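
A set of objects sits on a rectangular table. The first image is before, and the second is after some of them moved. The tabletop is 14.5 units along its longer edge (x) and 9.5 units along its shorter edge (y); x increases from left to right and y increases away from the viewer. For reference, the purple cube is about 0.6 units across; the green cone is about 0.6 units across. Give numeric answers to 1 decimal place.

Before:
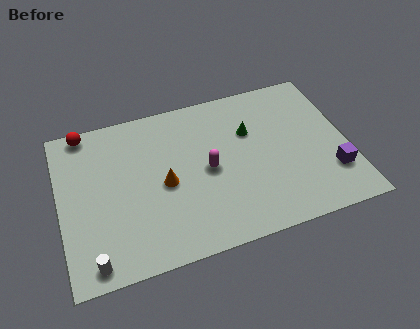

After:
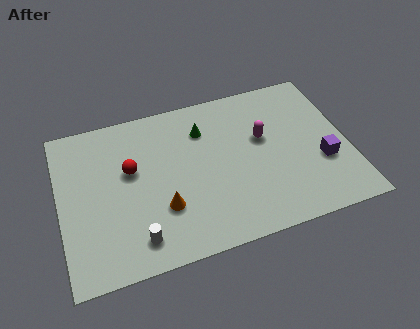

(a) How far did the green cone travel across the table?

2.4

The green cone moved from about (9.7, 6.3) to (7.4, 7.1), a distance of √(2.3² + 0.8²) ≈ 2.4.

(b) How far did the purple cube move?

0.9

The purple cube moved from about (13.5, 2.6) to (13.1, 3.4), a distance of √(0.4² + 0.8²) ≈ 0.9.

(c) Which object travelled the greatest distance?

the red sphere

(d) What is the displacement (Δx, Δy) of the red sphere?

(2.1, -3.0)

From the two frames, the red sphere sits at roughly (1.5, 8.7) before and (3.6, 5.7) after.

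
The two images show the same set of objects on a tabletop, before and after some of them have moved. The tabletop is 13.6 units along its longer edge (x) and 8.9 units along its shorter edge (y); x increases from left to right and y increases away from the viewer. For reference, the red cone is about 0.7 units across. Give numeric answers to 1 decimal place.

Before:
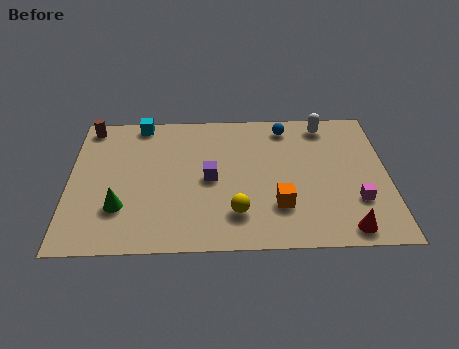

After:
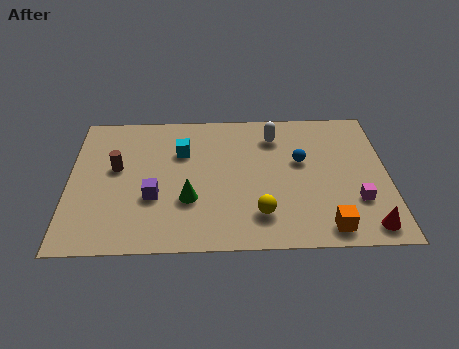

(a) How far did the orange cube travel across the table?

2.4

The orange cube moved from about (8.9, 2.5) to (10.9, 1.1), a distance of √(2.0² + 1.4²) ≈ 2.4.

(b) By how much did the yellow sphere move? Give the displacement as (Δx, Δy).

(1.0, -0.1)

The yellow sphere started near (7.1, 2.1) and ended near (8.1, 2.0).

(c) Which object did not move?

the magenta cube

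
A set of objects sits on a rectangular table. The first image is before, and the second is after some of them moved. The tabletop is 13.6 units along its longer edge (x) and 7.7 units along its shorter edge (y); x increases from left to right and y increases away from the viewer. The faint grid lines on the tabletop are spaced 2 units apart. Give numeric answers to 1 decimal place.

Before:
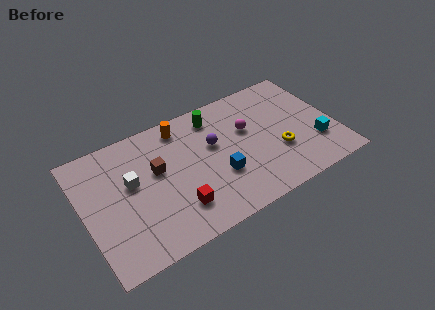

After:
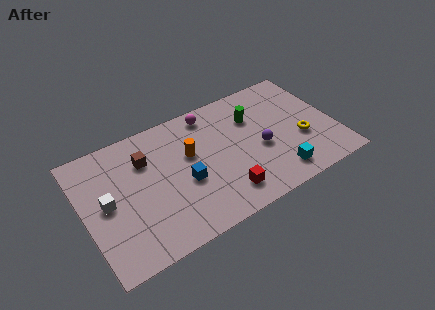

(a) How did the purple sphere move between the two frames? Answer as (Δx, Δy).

(2.4, -1.4)

The purple sphere was at about (7.1, 4.7) and moved to about (9.5, 3.3).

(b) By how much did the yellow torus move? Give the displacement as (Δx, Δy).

(1.3, 0.2)

From the two frames, the yellow torus sits at roughly (10.4, 2.7) before and (11.7, 2.9) after.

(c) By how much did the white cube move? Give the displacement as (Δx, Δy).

(-1.4, -0.6)

The white cube started near (2.6, 4.5) and ended near (1.2, 3.9).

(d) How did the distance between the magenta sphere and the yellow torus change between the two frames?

+3.4

Before: roughly 2.5 units apart; after: 5.9. That's 3.4 units further apart.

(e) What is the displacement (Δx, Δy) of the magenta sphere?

(-1.8, 1.9)

The magenta sphere started near (9.0, 4.8) and ended near (7.2, 6.7).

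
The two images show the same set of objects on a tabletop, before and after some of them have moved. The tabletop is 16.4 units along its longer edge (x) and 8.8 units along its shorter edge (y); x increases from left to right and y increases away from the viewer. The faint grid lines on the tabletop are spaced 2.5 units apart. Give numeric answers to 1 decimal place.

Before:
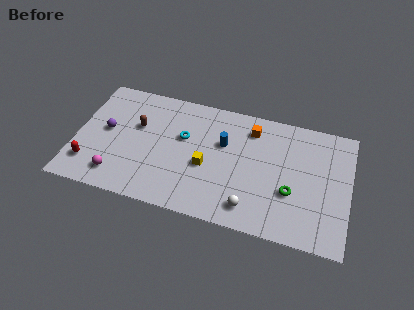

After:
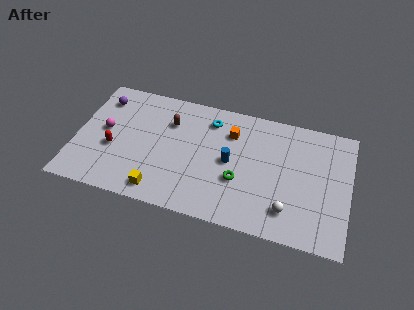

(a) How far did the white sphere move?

2.2

From (10.7, 1.5) to (12.9, 1.9), the white sphere covered √(2.2² + 0.4²) ≈ 2.2 units.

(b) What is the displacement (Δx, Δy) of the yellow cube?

(-2.6, -2.5)

From the two frames, the yellow cube sits at roughly (7.9, 3.7) before and (5.3, 1.2) after.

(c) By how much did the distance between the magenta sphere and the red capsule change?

-0.4

Before: roughly 1.7 units apart; after: 1.3. That's 0.4 units closer together.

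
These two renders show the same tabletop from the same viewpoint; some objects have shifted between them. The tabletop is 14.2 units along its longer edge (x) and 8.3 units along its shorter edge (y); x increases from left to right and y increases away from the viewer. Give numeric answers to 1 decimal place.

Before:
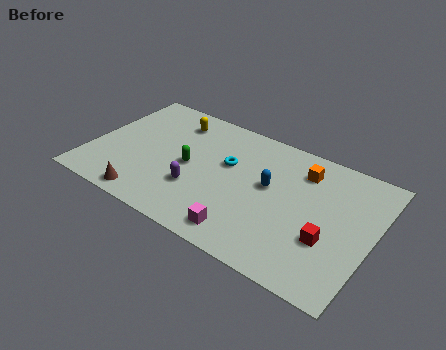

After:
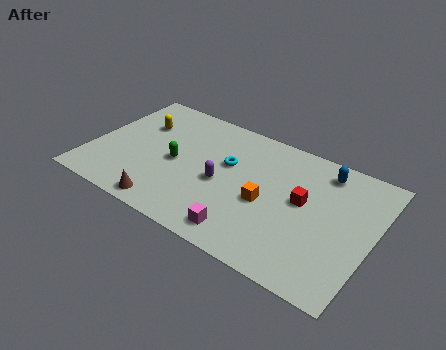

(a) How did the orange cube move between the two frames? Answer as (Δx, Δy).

(-1.4, -2.9)

The orange cube was at about (10.4, 6.5) and moved to about (9.0, 3.6).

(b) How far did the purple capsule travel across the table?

1.5

The purple capsule moved from about (5.6, 2.7) to (6.7, 3.7), a distance of √(1.1² + 1.0²) ≈ 1.5.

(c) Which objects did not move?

the magenta cube and the cyan torus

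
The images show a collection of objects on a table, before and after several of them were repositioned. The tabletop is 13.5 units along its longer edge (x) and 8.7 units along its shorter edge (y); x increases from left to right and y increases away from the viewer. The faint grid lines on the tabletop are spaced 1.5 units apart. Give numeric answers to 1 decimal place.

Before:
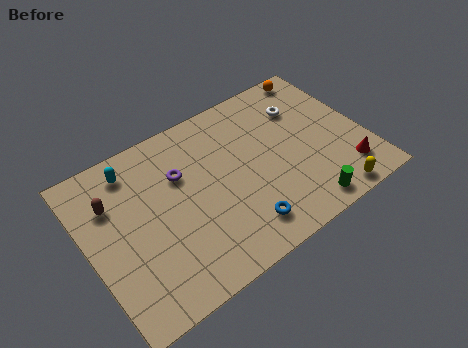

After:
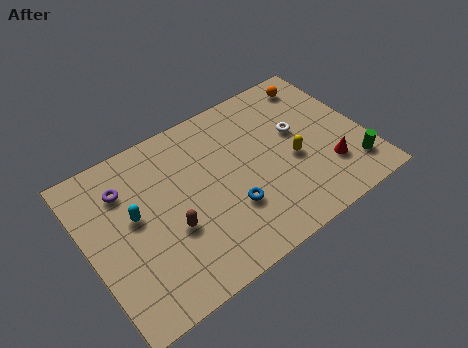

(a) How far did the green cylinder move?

2.7

The green cylinder was near (9.9, 1.0) before and (12.5, 1.8) after, so it travelled √(2.6² + 0.8²) ≈ 2.7 units.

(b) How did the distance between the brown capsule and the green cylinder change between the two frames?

-1.1

Before: roughly 9.9 units apart; after: 8.8. That's 1.1 units closer together.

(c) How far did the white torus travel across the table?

1.3

The white torus moved from about (10.9, 6.3) to (10.4, 5.1), a distance of √(0.5² + 1.2²) ≈ 1.3.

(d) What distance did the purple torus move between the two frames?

2.7

The purple torus moved from about (4.7, 5.8) to (2.1, 6.5), a distance of √(2.6² + 0.7²) ≈ 2.7.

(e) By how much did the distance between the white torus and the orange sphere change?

+0.7

They were about 2.0 units apart before and 2.7 after — 0.7 units further apart.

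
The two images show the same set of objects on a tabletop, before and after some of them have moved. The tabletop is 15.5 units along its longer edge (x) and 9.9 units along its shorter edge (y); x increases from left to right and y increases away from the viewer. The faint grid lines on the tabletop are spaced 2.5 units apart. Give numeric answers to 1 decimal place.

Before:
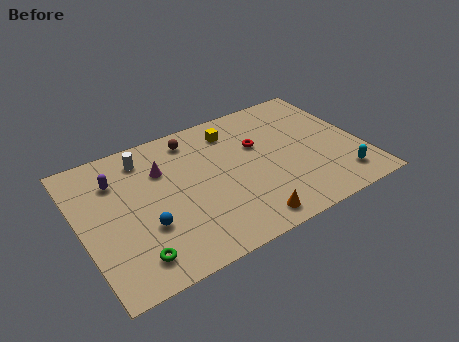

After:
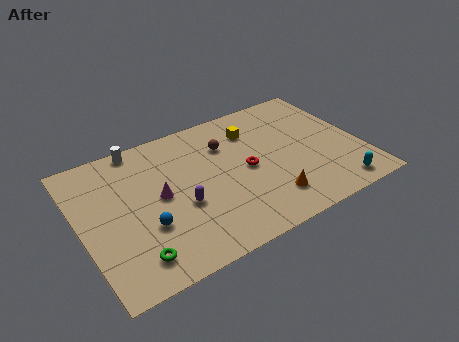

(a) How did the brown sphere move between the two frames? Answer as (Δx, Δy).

(1.7, -1.3)

The brown sphere was at about (6.6, 8.4) and moved to about (8.3, 7.1).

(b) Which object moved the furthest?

the purple capsule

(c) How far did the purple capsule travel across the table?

4.6

The purple capsule was near (2.2, 7.3) before and (5.3, 3.9) after, so it travelled √(3.1² + 3.4²) ≈ 4.6 units.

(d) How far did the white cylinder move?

0.9

The white cylinder moved from about (3.9, 8.2) to (3.7, 9.1), a distance of √(0.2² + 0.9²) ≈ 0.9.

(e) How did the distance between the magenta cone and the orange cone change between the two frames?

-0.5

The distance was about 6.9 in the first image and 6.4 in the second, so they moved 0.5 units closer together.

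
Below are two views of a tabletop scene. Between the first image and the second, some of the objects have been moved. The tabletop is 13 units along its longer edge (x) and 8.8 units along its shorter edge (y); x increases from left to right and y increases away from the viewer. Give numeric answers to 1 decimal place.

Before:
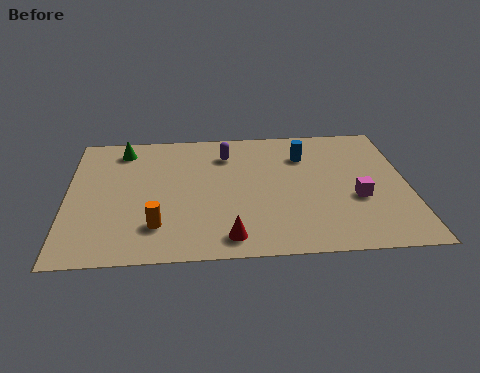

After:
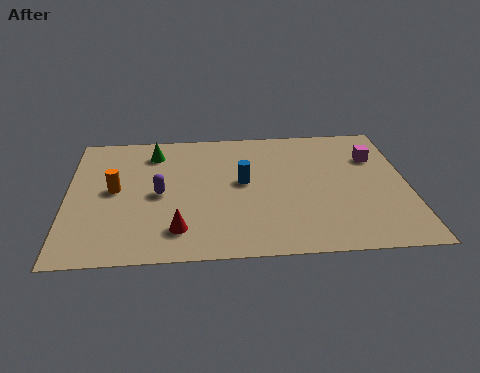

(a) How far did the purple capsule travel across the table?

3.7

The purple capsule was near (6.1, 6.8) before and (3.5, 4.2) after, so it travelled √(2.6² + 2.6²) ≈ 3.7 units.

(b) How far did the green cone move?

1.2

From (2.1, 7.4) to (3.3, 7.1), the green cone covered √(1.2² + 0.3²) ≈ 1.2 units.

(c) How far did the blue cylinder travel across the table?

2.9

From (9.1, 6.5) to (6.7, 4.8), the blue cylinder covered √(2.4² + 1.7²) ≈ 2.9 units.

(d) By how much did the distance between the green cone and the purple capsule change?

-1.1

The distance was about 4.0 in the first image and 2.9 in the second, so they moved 1.1 units closer together.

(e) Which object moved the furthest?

the purple capsule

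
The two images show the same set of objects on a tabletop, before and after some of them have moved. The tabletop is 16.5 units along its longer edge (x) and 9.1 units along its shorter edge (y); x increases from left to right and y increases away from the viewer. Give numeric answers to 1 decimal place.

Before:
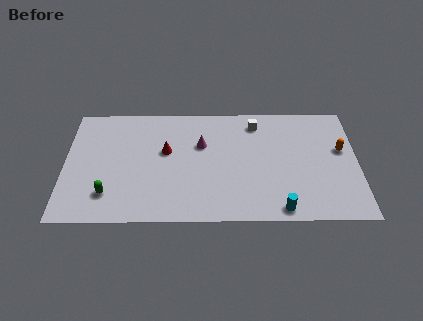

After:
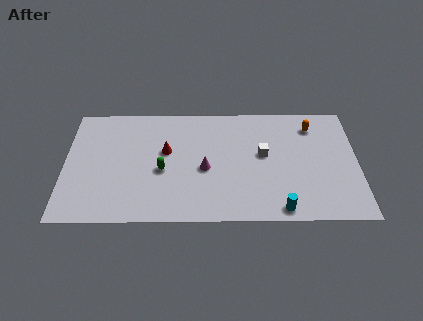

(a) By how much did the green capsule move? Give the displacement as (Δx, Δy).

(3.0, 1.8)

The green capsule was at about (2.5, 2.1) and moved to about (5.5, 3.9).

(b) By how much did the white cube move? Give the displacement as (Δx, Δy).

(0.4, -2.5)

The white cube started near (10.8, 7.6) and ended near (11.2, 5.1).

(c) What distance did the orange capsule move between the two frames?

2.5

The orange capsule moved from about (15.6, 5.4) to (14.0, 7.3), a distance of √(1.6² + 1.9²) ≈ 2.5.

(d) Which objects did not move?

the red cone and the cyan cylinder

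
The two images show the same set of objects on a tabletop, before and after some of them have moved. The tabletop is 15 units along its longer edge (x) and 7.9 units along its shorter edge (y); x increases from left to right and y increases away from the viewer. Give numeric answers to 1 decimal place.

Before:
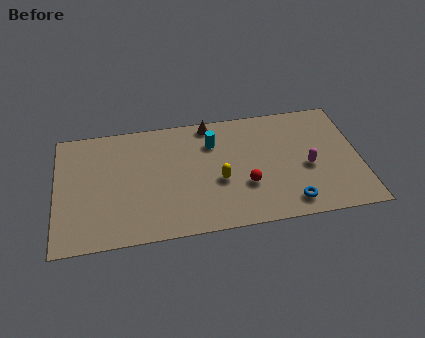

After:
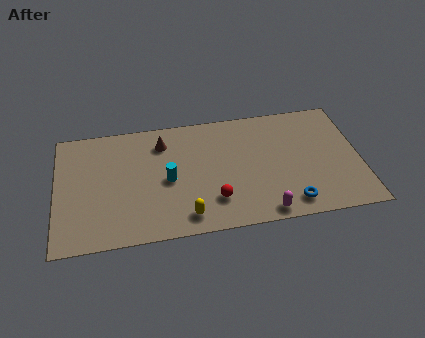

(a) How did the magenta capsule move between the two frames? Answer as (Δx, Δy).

(-2.3, -2.6)

The magenta capsule started near (12.4, 3.4) and ended near (10.1, 0.8).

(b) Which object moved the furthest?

the magenta capsule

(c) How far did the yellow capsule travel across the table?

2.6

The yellow capsule moved from about (8.0, 3.2) to (6.3, 1.2), a distance of √(1.7² + 2.0²) ≈ 2.6.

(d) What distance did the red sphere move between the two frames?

1.7

The red sphere was near (9.3, 2.7) before and (7.7, 2.0) after, so it travelled √(1.6² + 0.7²) ≈ 1.7 units.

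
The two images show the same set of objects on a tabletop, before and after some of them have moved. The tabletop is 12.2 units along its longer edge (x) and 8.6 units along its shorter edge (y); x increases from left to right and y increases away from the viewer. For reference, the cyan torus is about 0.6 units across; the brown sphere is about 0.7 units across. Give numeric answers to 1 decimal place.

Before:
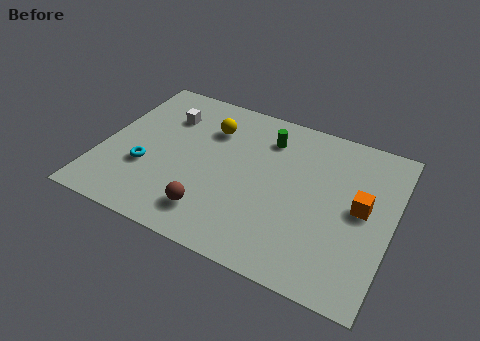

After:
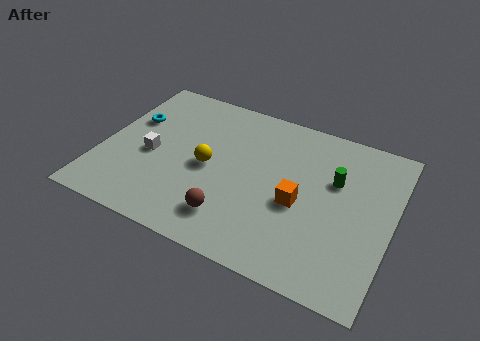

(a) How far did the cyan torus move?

2.7

The cyan torus moved from about (2.0, 3.0) to (1.0, 5.5), a distance of √(1.0² + 2.5²) ≈ 2.7.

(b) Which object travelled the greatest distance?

the green cylinder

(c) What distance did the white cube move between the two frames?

2.5

The white cube was near (2.4, 6.3) before and (2.1, 3.8) after, so it travelled √(0.3² + 2.5²) ≈ 2.5 units.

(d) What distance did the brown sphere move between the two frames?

0.8

From (5.0, 1.7) to (5.8, 1.8), the brown sphere covered √(0.8² + 0.1²) ≈ 0.8 units.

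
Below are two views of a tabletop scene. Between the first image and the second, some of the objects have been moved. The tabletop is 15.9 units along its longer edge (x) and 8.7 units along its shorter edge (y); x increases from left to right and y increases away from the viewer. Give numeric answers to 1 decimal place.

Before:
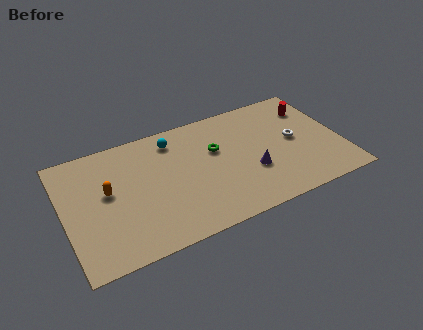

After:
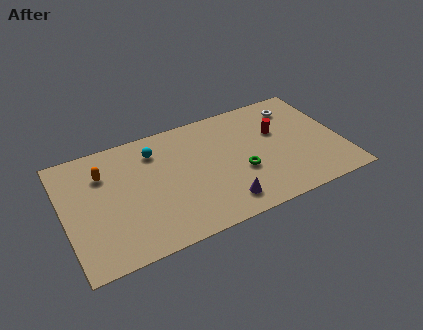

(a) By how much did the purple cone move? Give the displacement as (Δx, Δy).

(-1.9, -1.6)

The purple cone started near (10.6, 3.1) and ended near (8.7, 1.5).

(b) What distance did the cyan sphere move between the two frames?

1.2

The cyan sphere was near (6.5, 7.2) before and (5.4, 6.8) after, so it travelled √(1.1² + 0.4²) ≈ 1.2 units.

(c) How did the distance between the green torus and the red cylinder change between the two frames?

-2.6

Before: roughly 5.9 units apart; after: 3.3. That's 2.6 units closer together.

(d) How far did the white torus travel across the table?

2.5

From (13.3, 4.5) to (13.7, 7.0), the white torus covered √(0.4² + 2.5²) ≈ 2.5 units.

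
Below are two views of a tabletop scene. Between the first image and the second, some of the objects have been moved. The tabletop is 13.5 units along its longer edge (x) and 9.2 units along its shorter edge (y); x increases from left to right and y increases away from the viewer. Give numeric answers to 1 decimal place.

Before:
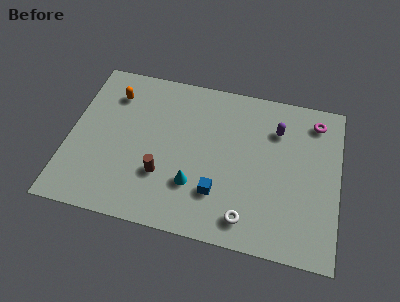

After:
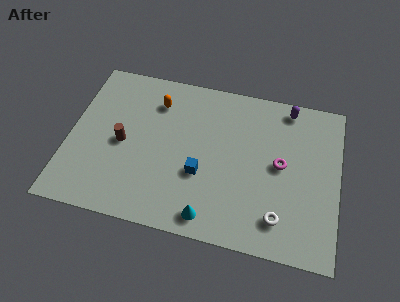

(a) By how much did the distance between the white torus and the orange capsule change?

-0.7

Before: roughly 9.1 units apart; after: 8.4. That's 0.7 units closer together.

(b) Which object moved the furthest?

the magenta torus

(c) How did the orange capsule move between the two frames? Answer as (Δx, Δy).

(2.2, 0.0)

The orange capsule started near (2.0, 7.1) and ended near (4.2, 7.1).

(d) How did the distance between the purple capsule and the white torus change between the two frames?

+0.9

The distance was about 5.5 in the first image and 6.4 in the second, so they moved 0.9 units further apart.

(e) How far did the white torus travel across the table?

1.6

The white torus was near (9.1, 1.4) before and (10.7, 1.8) after, so it travelled √(1.6² + 0.4²) ≈ 1.6 units.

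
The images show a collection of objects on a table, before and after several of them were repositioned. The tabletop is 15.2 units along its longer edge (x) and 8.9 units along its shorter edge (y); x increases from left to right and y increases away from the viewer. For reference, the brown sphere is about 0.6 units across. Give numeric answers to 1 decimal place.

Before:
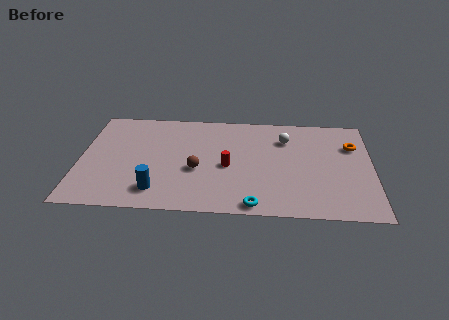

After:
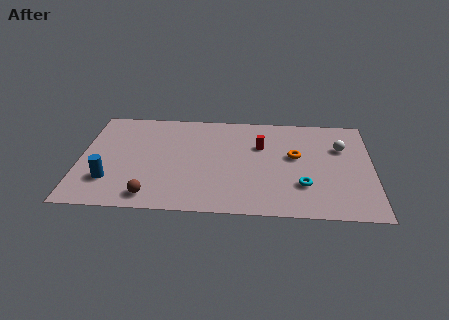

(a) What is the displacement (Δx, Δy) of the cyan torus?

(2.5, 1.8)

The cyan torus started near (9.1, 0.8) and ended near (11.6, 2.6).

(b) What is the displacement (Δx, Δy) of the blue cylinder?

(-2.5, 0.7)

The blue cylinder was at about (4.1, 1.7) and moved to about (1.6, 2.4).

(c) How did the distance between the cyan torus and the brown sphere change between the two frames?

+3.8

Before: roughly 4.1 units apart; after: 7.9. That's 3.8 units further apart.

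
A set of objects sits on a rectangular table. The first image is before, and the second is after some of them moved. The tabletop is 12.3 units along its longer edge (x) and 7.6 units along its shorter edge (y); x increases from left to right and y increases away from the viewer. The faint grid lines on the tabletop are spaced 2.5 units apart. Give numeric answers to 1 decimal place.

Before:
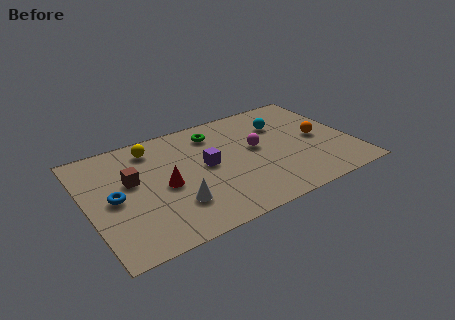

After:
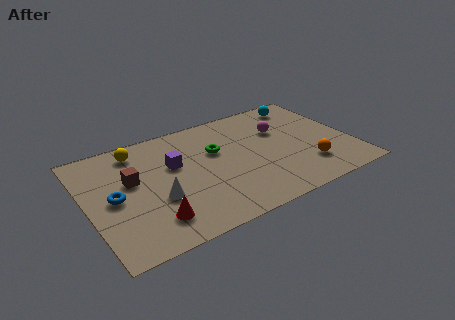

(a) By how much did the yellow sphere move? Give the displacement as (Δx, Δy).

(-0.7, 0.1)

From the two frames, the yellow sphere sits at roughly (3.3, 6.3) before and (2.6, 6.4) after.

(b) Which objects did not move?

the blue torus and the brown cube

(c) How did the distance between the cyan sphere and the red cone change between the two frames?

+3.2

The distance was about 6.1 in the first image and 9.3 in the second, so they moved 3.2 units further apart.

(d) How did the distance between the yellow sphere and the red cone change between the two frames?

+2.0

They were about 2.8 units apart before and 4.8 after — 2.0 units further apart.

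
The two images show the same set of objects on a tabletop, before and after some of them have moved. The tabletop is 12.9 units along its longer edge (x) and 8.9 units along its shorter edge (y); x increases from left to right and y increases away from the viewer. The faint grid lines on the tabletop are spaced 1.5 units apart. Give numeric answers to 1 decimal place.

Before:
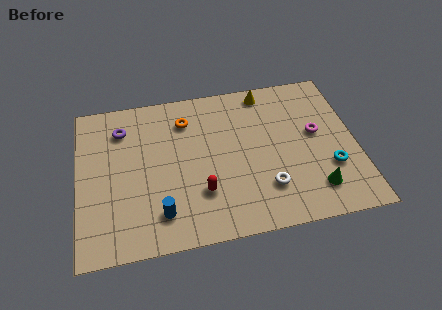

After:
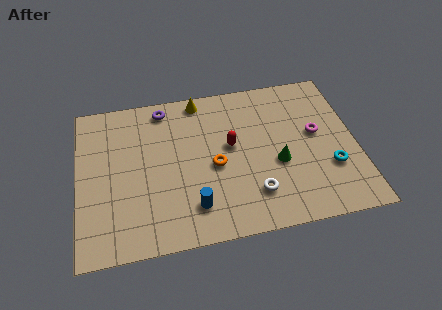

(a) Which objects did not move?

the magenta torus and the cyan torus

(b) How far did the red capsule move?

2.8

The red capsule was near (5.6, 2.6) before and (7.1, 5.0) after, so it travelled √(1.5² + 2.4²) ≈ 2.8 units.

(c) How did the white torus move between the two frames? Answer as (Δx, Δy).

(-0.6, -0.2)

The white torus was at about (8.6, 2.3) and moved to about (8.0, 2.1).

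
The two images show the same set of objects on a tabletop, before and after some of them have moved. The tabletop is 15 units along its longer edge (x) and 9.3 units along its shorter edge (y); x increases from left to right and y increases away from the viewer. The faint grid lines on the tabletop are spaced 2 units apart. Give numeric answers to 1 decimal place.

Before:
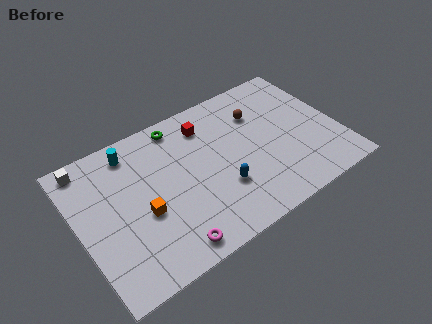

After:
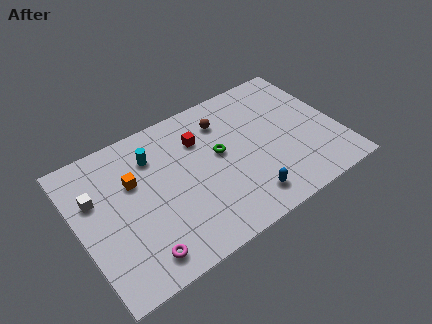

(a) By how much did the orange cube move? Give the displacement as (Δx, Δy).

(-0.2, 2.2)

From the two frames, the orange cube sits at roughly (3.5, 3.8) before and (3.3, 6.0) after.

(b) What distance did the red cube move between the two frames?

0.9

The red cube was near (7.8, 7.4) before and (7.3, 6.7) after, so it travelled √(0.5² + 0.7²) ≈ 0.9 units.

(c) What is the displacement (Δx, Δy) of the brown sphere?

(-2.0, 0.5)

The brown sphere was at about (10.8, 6.7) and moved to about (8.8, 7.2).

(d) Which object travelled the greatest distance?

the green torus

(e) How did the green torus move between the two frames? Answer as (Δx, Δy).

(1.9, -3.0)

The green torus started near (6.3, 8.2) and ended near (8.2, 5.2).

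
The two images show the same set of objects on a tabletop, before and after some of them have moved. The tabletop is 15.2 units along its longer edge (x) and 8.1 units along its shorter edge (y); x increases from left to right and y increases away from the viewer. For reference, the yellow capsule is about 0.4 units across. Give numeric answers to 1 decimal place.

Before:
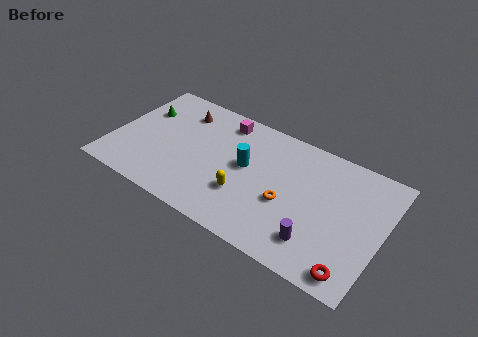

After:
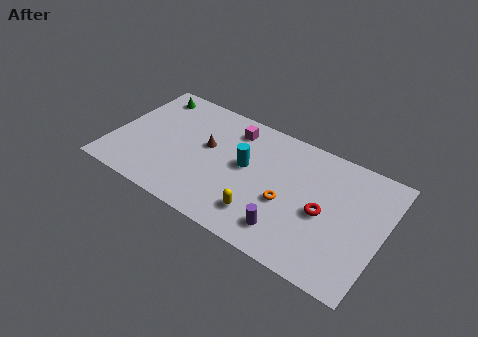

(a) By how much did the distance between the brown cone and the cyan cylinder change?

-2.2

Before: roughly 4.5 units apart; after: 2.3. That's 2.2 units closer together.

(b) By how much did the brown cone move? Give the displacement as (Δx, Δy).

(1.8, -1.7)

The brown cone started near (3.4, 6.4) and ended near (5.2, 4.7).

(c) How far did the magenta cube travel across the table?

0.7

The magenta cube moved from about (5.8, 6.9) to (6.4, 6.6), a distance of √(0.6² + 0.3²) ≈ 0.7.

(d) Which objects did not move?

the orange torus and the cyan cylinder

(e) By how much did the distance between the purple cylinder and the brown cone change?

-3.7

The distance was about 9.7 in the first image and 6.0 in the second, so they moved 3.7 units closer together.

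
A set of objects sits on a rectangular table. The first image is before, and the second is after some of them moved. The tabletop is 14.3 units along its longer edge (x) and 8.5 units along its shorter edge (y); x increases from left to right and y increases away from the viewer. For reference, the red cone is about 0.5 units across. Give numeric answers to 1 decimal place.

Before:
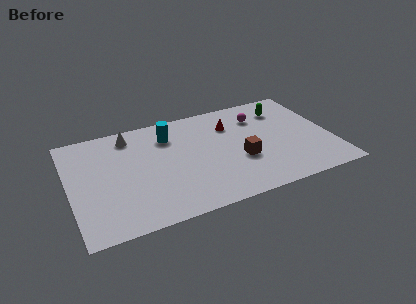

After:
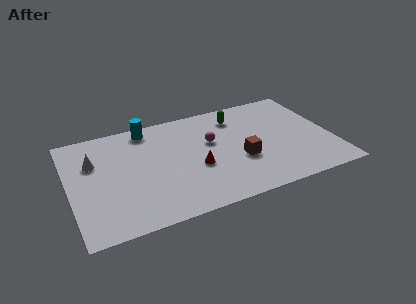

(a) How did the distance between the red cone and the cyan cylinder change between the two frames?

+1.3

The distance was about 3.4 in the first image and 4.7 in the second, so they moved 1.3 units further apart.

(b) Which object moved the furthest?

the red cone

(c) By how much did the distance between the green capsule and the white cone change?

-0.4

Before: roughly 8.5 units apart; after: 8.1. That's 0.4 units closer together.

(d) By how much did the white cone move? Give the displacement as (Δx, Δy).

(-2.1, -1.5)

From the two frames, the white cone sits at roughly (3.5, 7.2) before and (1.4, 5.7) after.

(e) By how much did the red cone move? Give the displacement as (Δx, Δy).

(-2.2, -2.8)

From the two frames, the red cone sits at roughly (9.0, 6.2) before and (6.8, 3.4) after.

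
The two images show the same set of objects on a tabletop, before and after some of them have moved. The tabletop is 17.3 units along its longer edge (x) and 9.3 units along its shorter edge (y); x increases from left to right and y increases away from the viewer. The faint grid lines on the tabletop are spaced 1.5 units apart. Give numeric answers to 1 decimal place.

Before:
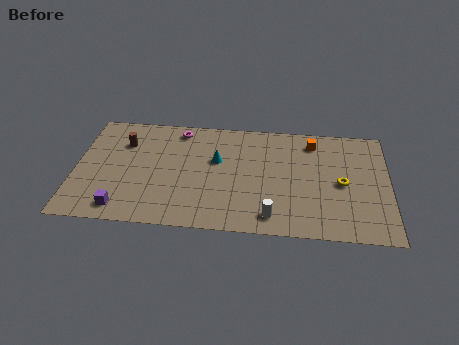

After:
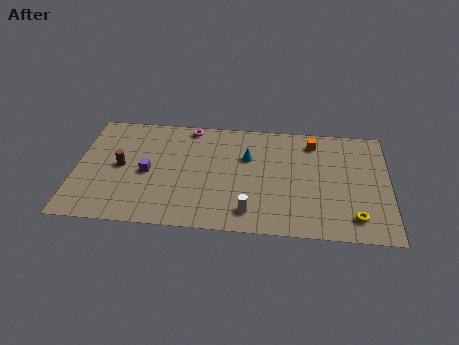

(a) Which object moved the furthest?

the purple cube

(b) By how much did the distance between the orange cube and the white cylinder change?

+0.3

Before: roughly 6.7 units apart; after: 7.0. That's 0.3 units further apart.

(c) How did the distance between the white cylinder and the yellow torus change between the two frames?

+0.9

Before: roughly 4.8 units apart; after: 5.7. That's 0.9 units further apart.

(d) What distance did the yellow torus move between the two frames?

2.8

The yellow torus moved from about (14.7, 4.4) to (15.4, 1.7), a distance of √(0.7² + 2.7²) ≈ 2.8.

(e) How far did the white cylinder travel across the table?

1.2

The white cylinder moved from about (10.9, 1.4) to (9.7, 1.6), a distance of √(1.2² + 0.2²) ≈ 1.2.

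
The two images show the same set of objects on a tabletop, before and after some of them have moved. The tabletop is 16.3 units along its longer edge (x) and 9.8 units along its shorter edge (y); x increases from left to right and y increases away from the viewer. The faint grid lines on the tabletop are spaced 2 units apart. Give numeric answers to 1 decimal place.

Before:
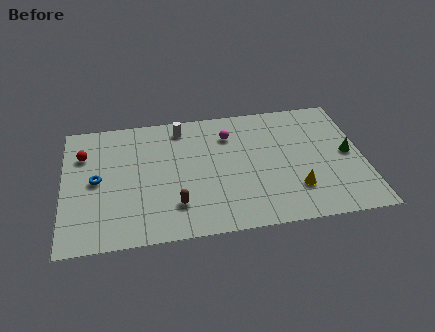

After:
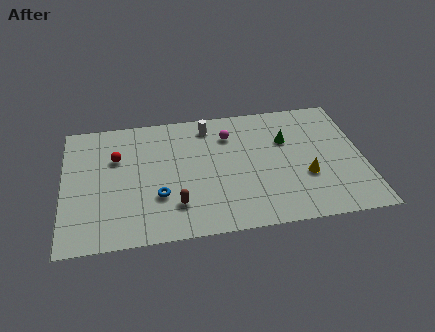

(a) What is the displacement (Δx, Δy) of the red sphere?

(1.8, -0.5)

The red sphere was at about (1.1, 7.0) and moved to about (2.9, 6.5).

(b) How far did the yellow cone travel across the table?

1.1

From (12.5, 2.6) to (13.1, 3.5), the yellow cone covered √(0.6² + 0.9²) ≈ 1.1 units.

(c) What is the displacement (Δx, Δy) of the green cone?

(-3.3, 1.6)

From the two frames, the green cone sits at roughly (15.5, 4.9) before and (12.2, 6.5) after.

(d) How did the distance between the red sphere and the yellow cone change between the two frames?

-1.6

They were about 12.2 units apart before and 10.6 after — 1.6 units closer together.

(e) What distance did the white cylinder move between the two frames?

1.5

The white cylinder moved from about (6.5, 8.4) to (8.0, 8.3), a distance of √(1.5² + 0.1²) ≈ 1.5.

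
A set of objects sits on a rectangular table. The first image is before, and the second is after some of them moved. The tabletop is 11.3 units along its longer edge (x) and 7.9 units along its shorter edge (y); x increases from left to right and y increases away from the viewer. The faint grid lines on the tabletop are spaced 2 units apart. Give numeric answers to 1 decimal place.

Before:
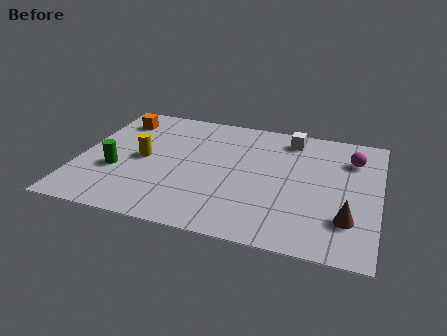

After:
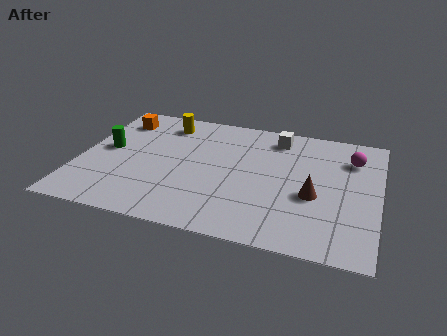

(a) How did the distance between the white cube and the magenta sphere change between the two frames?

+0.5

Before: roughly 2.5 units apart; after: 3.0. That's 0.5 units further apart.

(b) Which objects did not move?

the orange cube and the magenta sphere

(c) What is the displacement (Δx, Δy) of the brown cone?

(-1.3, 1.1)

The brown cone started near (10.2, 2.1) and ended near (8.9, 3.2).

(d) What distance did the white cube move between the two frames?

0.5

The white cube moved from about (7.8, 6.7) to (7.3, 6.6), a distance of √(0.5² + 0.1²) ≈ 0.5.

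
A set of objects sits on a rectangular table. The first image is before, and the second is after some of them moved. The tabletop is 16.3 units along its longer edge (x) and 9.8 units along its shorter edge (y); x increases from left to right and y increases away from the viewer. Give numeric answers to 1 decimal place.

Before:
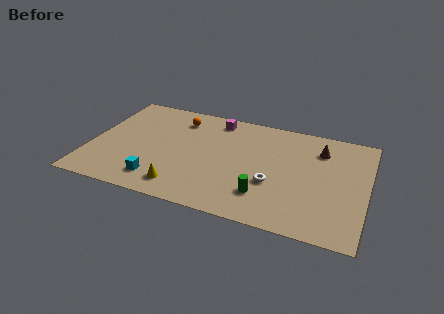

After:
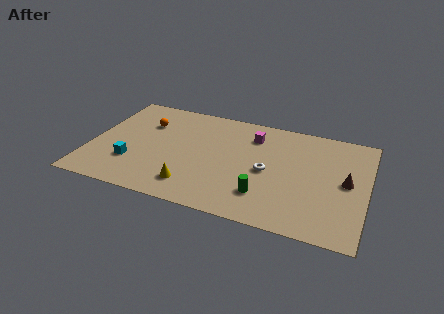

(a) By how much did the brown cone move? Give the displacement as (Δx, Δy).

(1.7, -2.5)

The brown cone started near (13.4, 7.5) and ended near (15.1, 5.0).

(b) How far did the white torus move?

1.1

The white torus was near (10.9, 3.6) before and (10.5, 4.6) after, so it travelled √(0.4² + 1.0²) ≈ 1.1 units.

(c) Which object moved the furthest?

the brown cone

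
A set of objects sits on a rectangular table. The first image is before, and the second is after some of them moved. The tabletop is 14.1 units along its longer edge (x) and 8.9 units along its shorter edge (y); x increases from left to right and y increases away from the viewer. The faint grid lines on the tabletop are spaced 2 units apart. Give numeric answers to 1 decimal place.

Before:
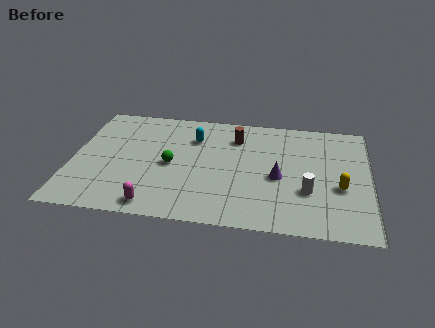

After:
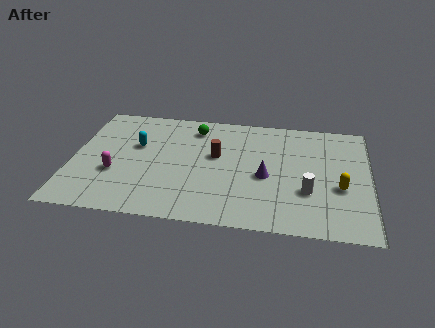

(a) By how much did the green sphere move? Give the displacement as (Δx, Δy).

(1.0, 3.1)

From the two frames, the green sphere sits at roughly (4.7, 4.2) before and (5.7, 7.3) after.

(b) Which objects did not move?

the white cylinder and the yellow capsule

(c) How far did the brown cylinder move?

1.8

The brown cylinder moved from about (7.7, 6.8) to (6.8, 5.2), a distance of √(0.9² + 1.6²) ≈ 1.8.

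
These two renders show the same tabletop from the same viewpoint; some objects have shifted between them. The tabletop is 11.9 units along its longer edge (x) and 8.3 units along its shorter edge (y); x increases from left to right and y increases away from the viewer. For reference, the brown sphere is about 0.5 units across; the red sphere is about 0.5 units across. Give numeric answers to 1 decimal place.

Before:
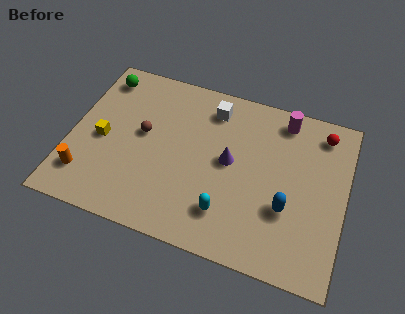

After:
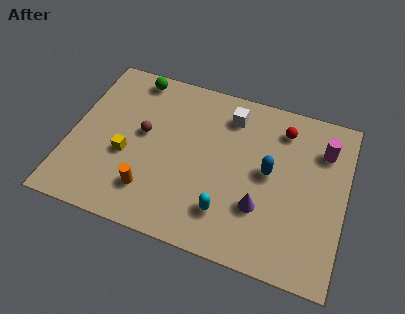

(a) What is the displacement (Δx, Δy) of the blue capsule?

(-0.9, 1.5)

From the two frames, the blue capsule sits at roughly (9.5, 2.9) before and (8.6, 4.4) after.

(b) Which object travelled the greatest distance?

the orange cylinder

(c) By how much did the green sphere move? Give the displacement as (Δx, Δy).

(1.4, 0.4)

The green sphere was at about (1.0, 7.0) and moved to about (2.4, 7.4).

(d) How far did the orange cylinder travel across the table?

2.8

The orange cylinder was near (0.9, 1.8) before and (3.7, 1.9) after, so it travelled √(2.8² + 0.1²) ≈ 2.8 units.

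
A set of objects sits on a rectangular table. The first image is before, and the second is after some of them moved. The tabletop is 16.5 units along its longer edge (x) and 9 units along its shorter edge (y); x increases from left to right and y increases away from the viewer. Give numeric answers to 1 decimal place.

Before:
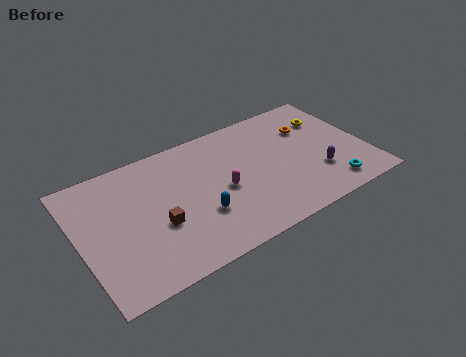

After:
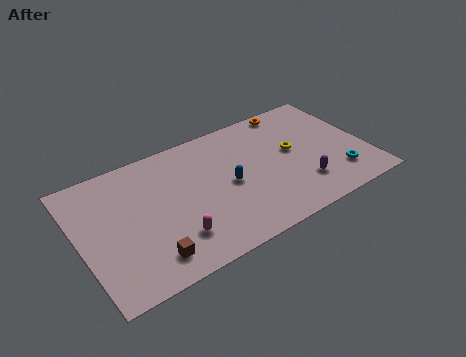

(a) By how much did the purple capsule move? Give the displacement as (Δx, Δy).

(-1.0, -0.4)

The purple capsule started near (13.5, 2.7) and ended near (12.5, 2.3).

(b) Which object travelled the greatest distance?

the magenta capsule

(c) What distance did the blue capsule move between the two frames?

2.3

The blue capsule moved from about (6.6, 3.0) to (8.5, 4.3), a distance of √(1.9² + 1.3²) ≈ 2.3.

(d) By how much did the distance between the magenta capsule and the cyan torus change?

+3.1

Before: roughly 6.5 units apart; after: 9.6. That's 3.1 units further apart.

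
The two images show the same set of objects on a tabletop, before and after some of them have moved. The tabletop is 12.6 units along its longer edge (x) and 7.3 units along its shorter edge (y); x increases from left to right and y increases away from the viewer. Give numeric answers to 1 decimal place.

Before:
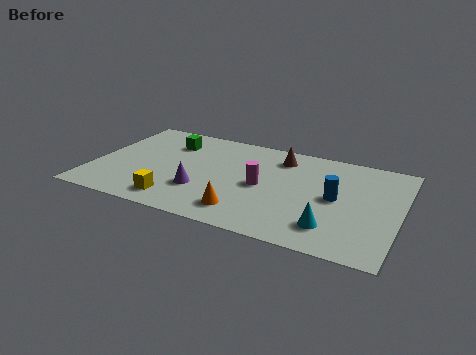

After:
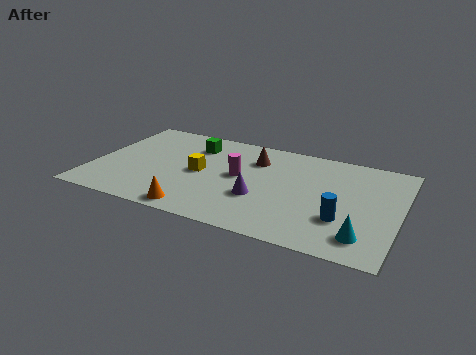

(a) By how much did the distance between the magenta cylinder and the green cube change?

-1.9

The distance was about 4.6 in the first image and 2.7 in the second, so they moved 1.9 units closer together.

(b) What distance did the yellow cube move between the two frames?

2.5

The yellow cube was near (3.7, 1.2) before and (4.4, 3.6) after, so it travelled √(0.7² + 2.4²) ≈ 2.5 units.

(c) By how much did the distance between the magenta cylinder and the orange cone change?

+1.2

The distance was about 2.2 in the first image and 3.4 in the second, so they moved 1.2 units further apart.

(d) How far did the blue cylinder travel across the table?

1.5

From (10.0, 3.7) to (10.4, 2.3), the blue cylinder covered √(0.4² + 1.4²) ≈ 1.5 units.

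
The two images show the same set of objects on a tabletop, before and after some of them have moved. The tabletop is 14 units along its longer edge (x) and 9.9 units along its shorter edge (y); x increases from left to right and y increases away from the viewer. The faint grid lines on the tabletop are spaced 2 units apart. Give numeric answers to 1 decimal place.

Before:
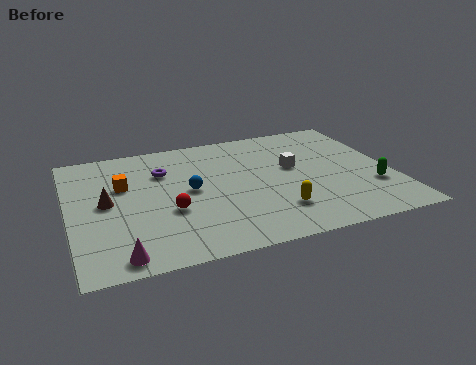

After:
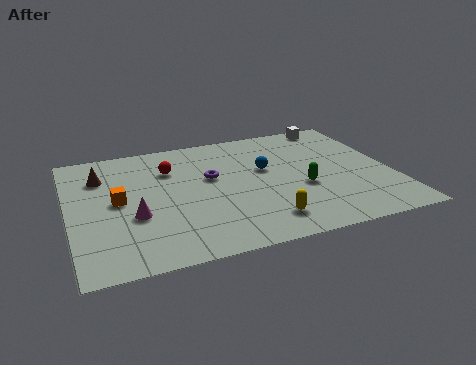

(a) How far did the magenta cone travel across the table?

2.8

The magenta cone was near (1.9, 1.0) before and (2.7, 3.7) after, so it travelled √(0.8² + 2.7²) ≈ 2.8 units.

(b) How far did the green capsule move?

3.1

The green capsule moved from about (13.0, 3.1) to (10.0, 3.9), a distance of √(3.0² + 0.8²) ≈ 3.1.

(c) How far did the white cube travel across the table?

4.0

The white cube moved from about (9.8, 5.7) to (12.1, 9.0), a distance of √(2.3² + 3.3²) ≈ 4.0.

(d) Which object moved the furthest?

the white cube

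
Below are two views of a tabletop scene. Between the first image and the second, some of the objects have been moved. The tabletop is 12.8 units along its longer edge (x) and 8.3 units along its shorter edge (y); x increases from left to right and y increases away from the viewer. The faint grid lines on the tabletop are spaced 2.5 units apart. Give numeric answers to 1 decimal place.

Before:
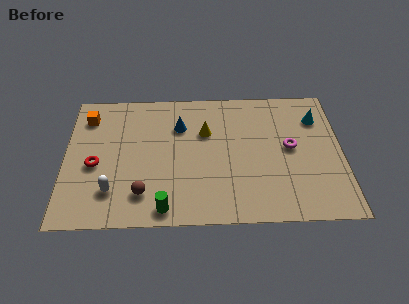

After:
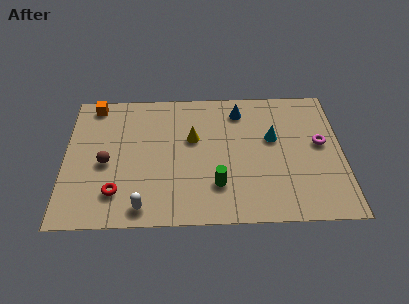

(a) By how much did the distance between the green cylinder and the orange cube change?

+1.0

Before: roughly 6.7 units apart; after: 7.7. That's 1.0 units further apart.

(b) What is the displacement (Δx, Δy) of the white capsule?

(1.4, -1.0)

The white capsule was at about (2.2, 2.0) and moved to about (3.6, 1.0).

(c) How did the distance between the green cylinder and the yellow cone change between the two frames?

-1.9

Before: roughly 5.0 units apart; after: 3.1. That's 1.9 units closer together.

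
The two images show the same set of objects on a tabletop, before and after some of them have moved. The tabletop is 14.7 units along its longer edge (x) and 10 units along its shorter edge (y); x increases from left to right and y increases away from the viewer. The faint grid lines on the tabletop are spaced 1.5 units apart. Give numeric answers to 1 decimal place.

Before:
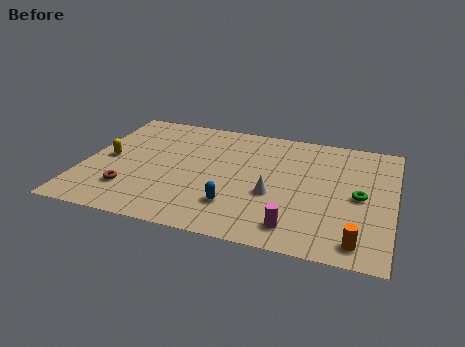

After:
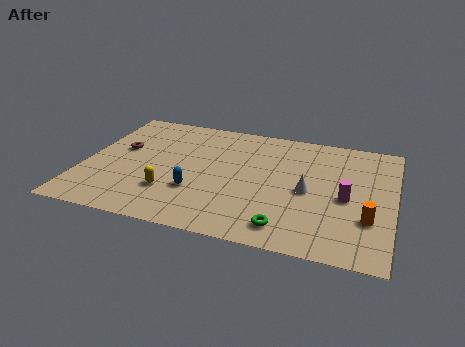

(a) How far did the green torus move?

4.6

From (13.1, 4.8) to (9.9, 1.5), the green torus covered √(3.2² + 3.3²) ≈ 4.6 units.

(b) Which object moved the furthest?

the green torus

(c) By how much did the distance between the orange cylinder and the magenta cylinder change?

-1.1

The distance was about 2.9 in the first image and 1.8 in the second, so they moved 1.1 units closer together.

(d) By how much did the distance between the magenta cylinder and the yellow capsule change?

-1.4

They were about 9.8 units apart before and 8.4 after — 1.4 units closer together.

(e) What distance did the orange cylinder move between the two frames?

1.8

From (13.2, 1.3) to (13.6, 3.1), the orange cylinder covered √(0.4² + 1.8²) ≈ 1.8 units.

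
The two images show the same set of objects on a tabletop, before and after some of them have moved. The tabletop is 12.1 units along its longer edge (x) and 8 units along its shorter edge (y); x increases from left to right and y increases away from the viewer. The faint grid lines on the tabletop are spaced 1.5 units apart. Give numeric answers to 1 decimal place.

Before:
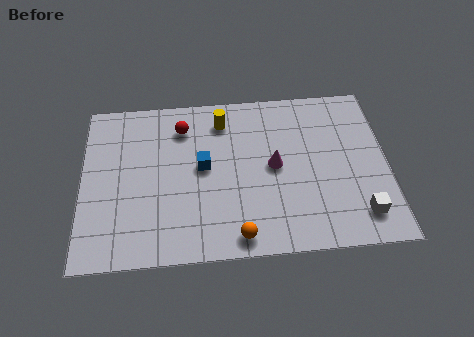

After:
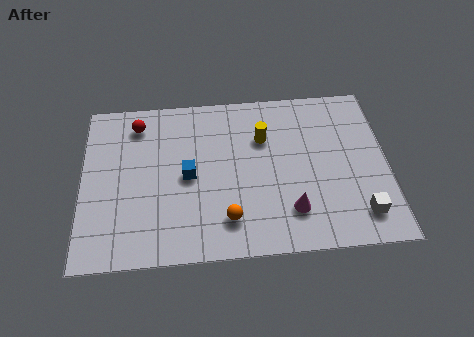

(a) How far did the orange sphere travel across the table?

0.9

The orange sphere was near (6.1, 0.9) before and (5.7, 1.7) after, so it travelled √(0.4² + 0.8²) ≈ 0.9 units.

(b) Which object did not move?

the white cube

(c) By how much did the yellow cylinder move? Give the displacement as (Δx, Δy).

(1.6, -1.0)

From the two frames, the yellow cylinder sits at roughly (5.6, 6.5) before and (7.2, 5.5) after.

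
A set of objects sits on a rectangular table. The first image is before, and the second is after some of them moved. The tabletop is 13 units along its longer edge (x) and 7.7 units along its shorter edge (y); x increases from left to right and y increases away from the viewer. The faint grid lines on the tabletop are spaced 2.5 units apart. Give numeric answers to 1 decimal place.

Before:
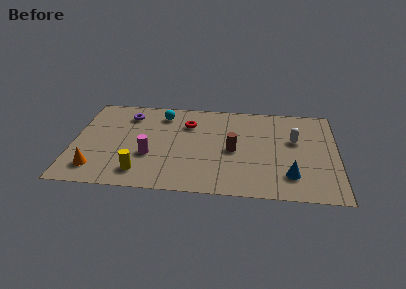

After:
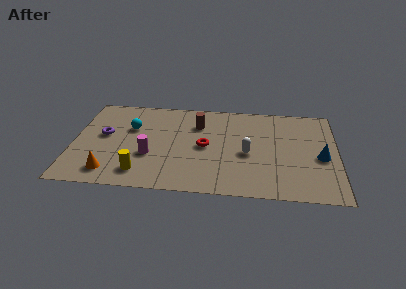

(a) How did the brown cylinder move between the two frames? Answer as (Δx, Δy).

(-1.8, 2.0)

The brown cylinder started near (7.9, 3.6) and ended near (6.1, 5.6).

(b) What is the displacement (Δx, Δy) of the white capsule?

(-2.3, -1.3)

From the two frames, the white capsule sits at roughly (10.9, 4.7) before and (8.6, 3.4) after.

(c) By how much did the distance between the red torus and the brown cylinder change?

-1.2

They were about 3.0 units apart before and 1.8 after — 1.2 units closer together.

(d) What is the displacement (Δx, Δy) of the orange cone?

(0.7, -0.2)

From the two frames, the orange cone sits at roughly (1.2, 1.5) before and (1.9, 1.3) after.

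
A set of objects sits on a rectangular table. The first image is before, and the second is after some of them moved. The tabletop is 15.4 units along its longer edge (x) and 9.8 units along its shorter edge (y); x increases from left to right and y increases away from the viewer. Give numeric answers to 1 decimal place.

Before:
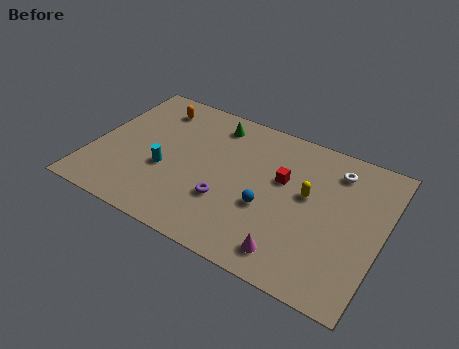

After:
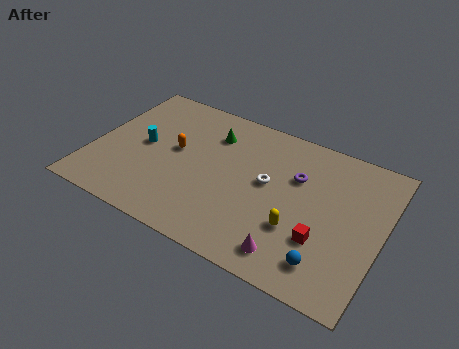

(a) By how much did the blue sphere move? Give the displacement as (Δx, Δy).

(3.4, -2.0)

The blue sphere started near (9.5, 3.8) and ended near (12.9, 1.8).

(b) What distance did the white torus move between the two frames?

4.1

The white torus moved from about (12.6, 7.9) to (9.3, 5.4), a distance of √(3.3² + 2.5²) ≈ 4.1.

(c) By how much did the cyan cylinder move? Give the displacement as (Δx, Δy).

(-1.4, 1.2)

From the two frames, the cyan cylinder sits at roughly (4.0, 3.8) before and (2.6, 5.0) after.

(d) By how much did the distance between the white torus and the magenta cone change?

-2.3

The distance was about 6.6 in the first image and 4.3 in the second, so they moved 2.3 units closer together.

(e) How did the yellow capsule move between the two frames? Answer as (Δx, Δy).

(-0.2, -2.4)

The yellow capsule was at about (11.4, 5.6) and moved to about (11.2, 3.2).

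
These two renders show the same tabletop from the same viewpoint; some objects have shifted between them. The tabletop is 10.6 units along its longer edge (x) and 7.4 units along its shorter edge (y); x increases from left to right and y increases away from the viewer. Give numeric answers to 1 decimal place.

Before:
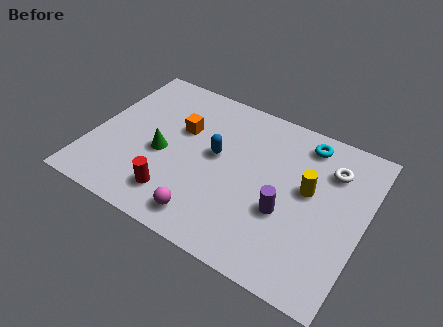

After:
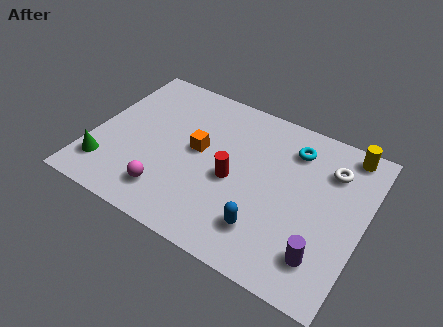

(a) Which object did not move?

the white torus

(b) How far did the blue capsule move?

3.3

From (4.8, 4.1) to (7.1, 1.7), the blue capsule covered √(2.3² + 2.4²) ≈ 3.3 units.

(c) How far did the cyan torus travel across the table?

0.6

The cyan torus moved from about (8.0, 6.3) to (7.6, 5.8), a distance of √(0.4² + 0.5²) ≈ 0.6.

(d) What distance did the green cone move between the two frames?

2.6

The green cone moved from about (2.8, 3.2) to (0.8, 1.6), a distance of √(2.0² + 1.6²) ≈ 2.6.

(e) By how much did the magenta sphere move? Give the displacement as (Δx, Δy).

(-1.6, 0.4)

From the two frames, the magenta sphere sits at roughly (4.9, 1.1) before and (3.3, 1.5) after.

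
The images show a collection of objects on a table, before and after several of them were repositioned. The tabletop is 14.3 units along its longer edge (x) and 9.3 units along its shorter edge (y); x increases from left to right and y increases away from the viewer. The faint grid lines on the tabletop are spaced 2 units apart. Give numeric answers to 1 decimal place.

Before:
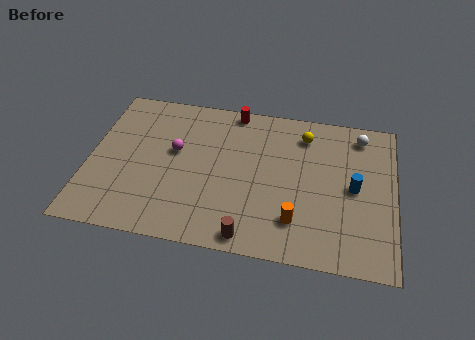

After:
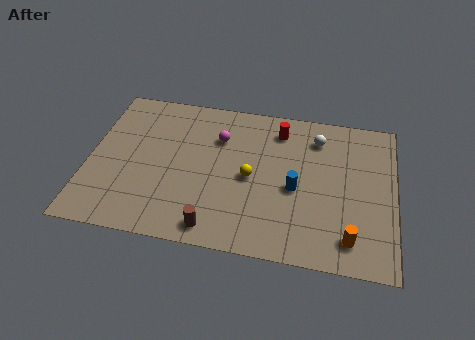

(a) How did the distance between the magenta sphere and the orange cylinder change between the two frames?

+1.4

The distance was about 6.6 in the first image and 8.0 in the second, so they moved 1.4 units further apart.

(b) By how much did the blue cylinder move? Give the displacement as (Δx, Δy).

(-2.7, -0.5)

The blue cylinder started near (12.4, 4.6) and ended near (9.7, 4.1).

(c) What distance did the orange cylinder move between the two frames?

2.6

The orange cylinder was near (9.8, 2.2) before and (12.3, 1.6) after, so it travelled √(2.5² + 0.6²) ≈ 2.6 units.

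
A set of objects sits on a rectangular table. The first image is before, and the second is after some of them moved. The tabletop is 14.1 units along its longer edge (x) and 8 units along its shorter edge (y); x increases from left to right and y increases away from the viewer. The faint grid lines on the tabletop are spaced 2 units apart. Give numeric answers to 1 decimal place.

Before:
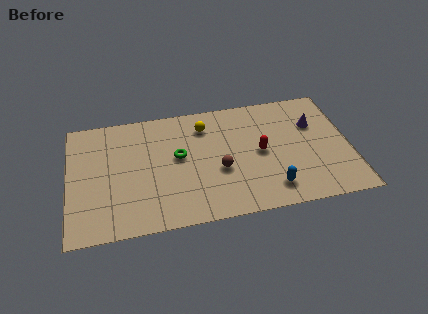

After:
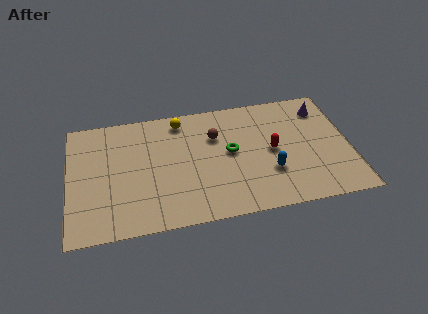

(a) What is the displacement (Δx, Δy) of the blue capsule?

(0.0, 1.1)

From the two frames, the blue capsule sits at roughly (10.0, 1.5) before and (10.0, 2.6) after.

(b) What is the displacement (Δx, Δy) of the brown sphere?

(-0.1, 2.3)

The brown sphere was at about (7.5, 3.2) and moved to about (7.4, 5.5).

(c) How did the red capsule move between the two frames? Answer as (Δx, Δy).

(0.6, 0.0)

From the two frames, the red capsule sits at roughly (9.6, 4.0) before and (10.2, 4.0) after.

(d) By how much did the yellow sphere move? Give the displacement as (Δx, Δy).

(-1.2, 0.6)

The yellow sphere started near (6.9, 6.3) and ended near (5.7, 6.9).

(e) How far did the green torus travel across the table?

2.6

From (5.5, 4.5) to (8.1, 4.3), the green torus covered √(2.6² + 0.2²) ≈ 2.6 units.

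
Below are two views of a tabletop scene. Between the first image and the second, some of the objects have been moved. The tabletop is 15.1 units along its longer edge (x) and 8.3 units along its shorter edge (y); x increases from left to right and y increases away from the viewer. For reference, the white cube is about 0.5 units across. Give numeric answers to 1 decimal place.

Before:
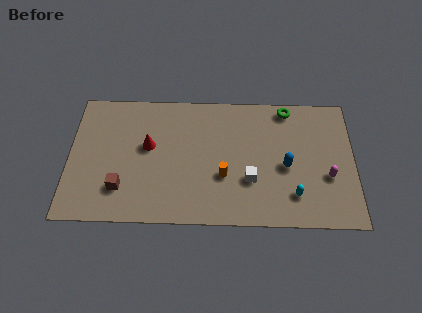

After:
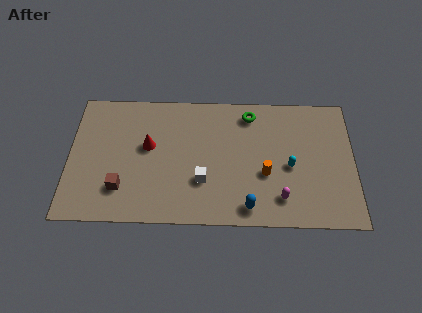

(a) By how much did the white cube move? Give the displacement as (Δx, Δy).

(-2.5, -0.1)

The white cube started near (9.6, 2.8) and ended near (7.1, 2.7).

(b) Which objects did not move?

the red cone and the brown cube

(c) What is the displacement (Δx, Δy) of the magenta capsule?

(-2.5, -1.4)

The magenta capsule started near (13.7, 3.1) and ended near (11.2, 1.7).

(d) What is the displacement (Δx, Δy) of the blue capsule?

(-2.0, -2.6)

The blue capsule was at about (11.5, 3.7) and moved to about (9.5, 1.1).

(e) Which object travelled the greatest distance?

the blue capsule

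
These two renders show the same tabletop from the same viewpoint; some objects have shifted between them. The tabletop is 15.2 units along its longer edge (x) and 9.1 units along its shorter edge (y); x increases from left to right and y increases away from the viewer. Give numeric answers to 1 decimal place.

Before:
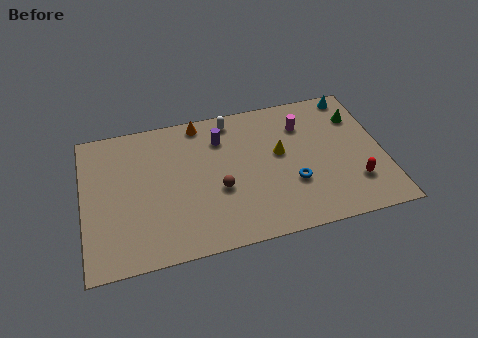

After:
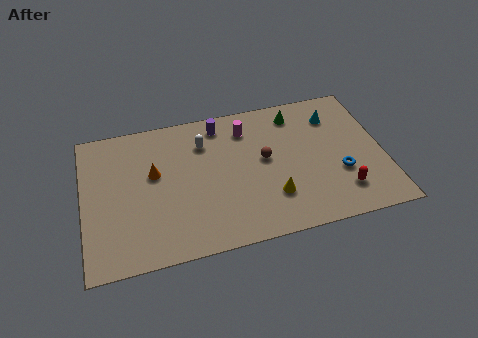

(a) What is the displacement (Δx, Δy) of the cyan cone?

(-1.1, -1.2)

The cyan cone started near (14.0, 8.2) and ended near (12.9, 7.0).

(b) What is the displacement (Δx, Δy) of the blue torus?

(2.4, 0.1)

The blue torus started near (10.5, 3.1) and ended near (12.9, 3.2).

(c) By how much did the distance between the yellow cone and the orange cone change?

+1.6

The distance was about 4.9 in the first image and 6.5 in the second, so they moved 1.6 units further apart.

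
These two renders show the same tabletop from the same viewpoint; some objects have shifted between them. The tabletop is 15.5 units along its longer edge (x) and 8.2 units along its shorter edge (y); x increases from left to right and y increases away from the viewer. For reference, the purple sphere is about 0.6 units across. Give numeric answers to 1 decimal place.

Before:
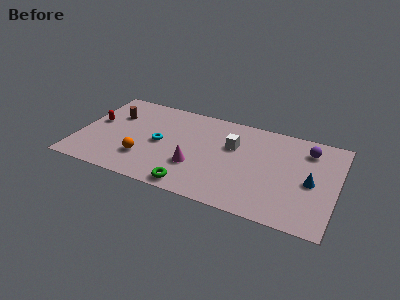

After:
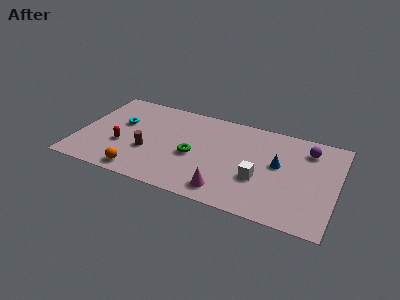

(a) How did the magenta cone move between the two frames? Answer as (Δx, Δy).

(2.0, -1.4)

From the two frames, the magenta cone sits at roughly (7.2, 2.7) before and (9.2, 1.3) after.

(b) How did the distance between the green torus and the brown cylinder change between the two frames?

-4.3

They were about 7.1 units apart before and 2.8 after — 4.3 units closer together.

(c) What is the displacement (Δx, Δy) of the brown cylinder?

(2.4, -2.6)

From the two frames, the brown cylinder sits at roughly (1.9, 5.6) before and (4.3, 3.0) after.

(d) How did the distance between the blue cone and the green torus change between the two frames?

-2.3

The distance was about 7.4 in the first image and 5.1 in the second, so they moved 2.3 units closer together.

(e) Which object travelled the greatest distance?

the brown cylinder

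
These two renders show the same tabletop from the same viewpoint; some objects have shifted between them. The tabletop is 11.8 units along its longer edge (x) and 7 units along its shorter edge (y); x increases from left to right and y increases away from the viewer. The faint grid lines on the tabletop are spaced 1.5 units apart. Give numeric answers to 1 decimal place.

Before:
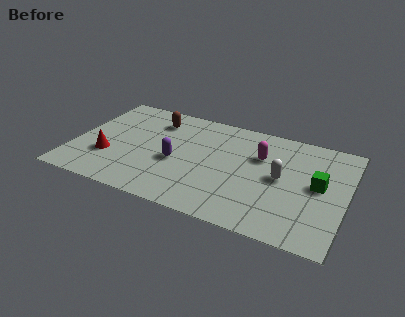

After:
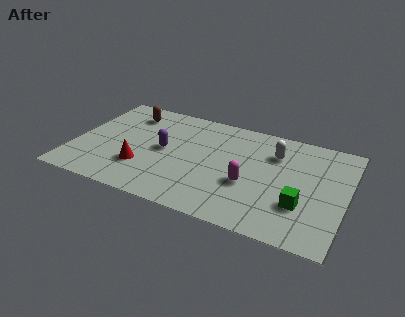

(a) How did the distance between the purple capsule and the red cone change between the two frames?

-1.3

The distance was about 3.0 in the first image and 1.7 in the second, so they moved 1.3 units closer together.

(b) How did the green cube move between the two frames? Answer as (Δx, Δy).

(-0.6, -1.5)

From the two frames, the green cube sits at roughly (10.6, 3.7) before and (10.0, 2.2) after.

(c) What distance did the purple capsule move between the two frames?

0.8

From (4.5, 3.0) to (3.9, 3.6), the purple capsule covered √(0.6² + 0.6²) ≈ 0.8 units.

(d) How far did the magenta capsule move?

2.0

The magenta capsule was near (8.0, 4.7) before and (7.7, 2.7) after, so it travelled √(0.3² + 2.0²) ≈ 2.0 units.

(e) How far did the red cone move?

1.5

The red cone was near (1.6, 2.3) before and (3.1, 2.1) after, so it travelled √(1.5² + 0.2²) ≈ 1.5 units.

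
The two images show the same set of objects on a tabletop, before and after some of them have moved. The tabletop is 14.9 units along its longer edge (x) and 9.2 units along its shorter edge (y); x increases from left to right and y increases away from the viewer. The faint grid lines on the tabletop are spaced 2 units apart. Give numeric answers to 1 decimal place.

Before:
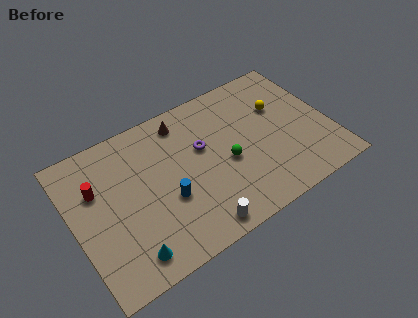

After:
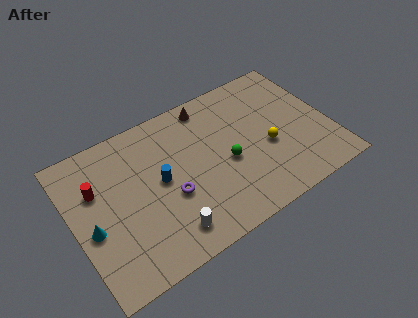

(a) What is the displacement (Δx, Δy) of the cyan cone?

(-1.7, 2.5)

The cyan cone started near (2.6, 1.4) and ended near (0.9, 3.9).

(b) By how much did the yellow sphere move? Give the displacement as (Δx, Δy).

(-1.1, -2.2)

The yellow sphere started near (12.3, 6.0) and ended near (11.2, 3.8).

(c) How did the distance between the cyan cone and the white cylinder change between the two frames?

+0.7

They were about 3.9 units apart before and 4.6 after — 0.7 units further apart.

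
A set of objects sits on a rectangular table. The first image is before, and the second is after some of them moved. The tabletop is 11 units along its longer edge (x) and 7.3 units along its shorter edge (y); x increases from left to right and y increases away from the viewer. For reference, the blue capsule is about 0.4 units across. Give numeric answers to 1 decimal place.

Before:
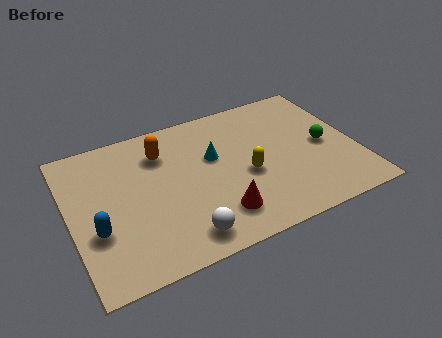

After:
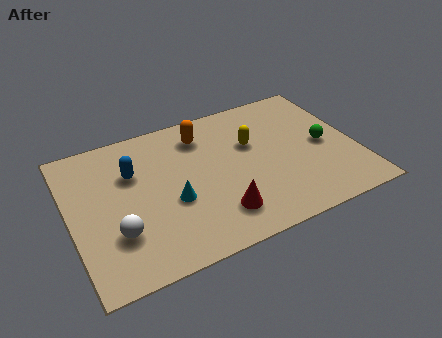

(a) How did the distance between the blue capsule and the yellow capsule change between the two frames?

-1.2

The distance was about 5.8 in the first image and 4.6 in the second, so they moved 1.2 units closer together.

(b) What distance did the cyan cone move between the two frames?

2.4

The cyan cone moved from about (5.6, 4.5) to (3.8, 2.9), a distance of √(1.8² + 1.6²) ≈ 2.4.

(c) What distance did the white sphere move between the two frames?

2.6

The white sphere was near (4.0, 1.1) before and (1.6, 2.2) after, so it travelled √(2.4² + 1.1²) ≈ 2.6 units.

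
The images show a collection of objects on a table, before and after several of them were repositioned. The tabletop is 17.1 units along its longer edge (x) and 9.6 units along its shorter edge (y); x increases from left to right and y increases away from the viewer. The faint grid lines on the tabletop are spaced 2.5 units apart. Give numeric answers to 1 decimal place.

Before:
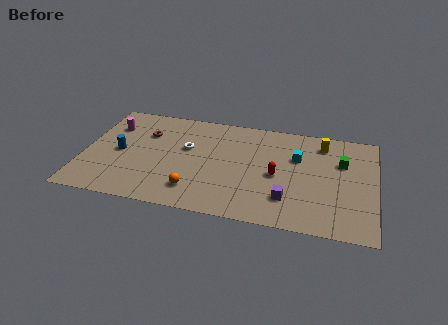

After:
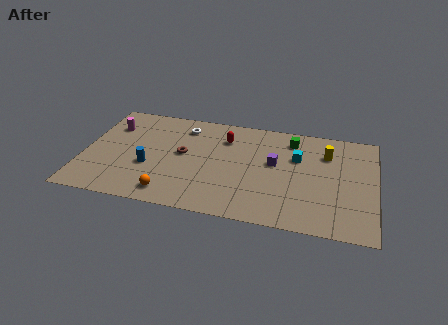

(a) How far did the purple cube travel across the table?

3.2

From (12.1, 2.4) to (11.2, 5.5), the purple cube covered √(0.9² + 3.1²) ≈ 3.2 units.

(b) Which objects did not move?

the magenta cylinder and the cyan cube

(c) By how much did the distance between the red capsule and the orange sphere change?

+1.2

Before: roughly 5.3 units apart; after: 6.5. That's 1.2 units further apart.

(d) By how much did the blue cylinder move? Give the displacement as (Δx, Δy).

(1.8, -1.0)

The blue cylinder started near (2.1, 4.6) and ended near (3.9, 3.6).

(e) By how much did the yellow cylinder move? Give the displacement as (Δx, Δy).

(0.3, -0.9)

From the two frames, the yellow cylinder sits at roughly (13.9, 7.9) before and (14.2, 7.0) after.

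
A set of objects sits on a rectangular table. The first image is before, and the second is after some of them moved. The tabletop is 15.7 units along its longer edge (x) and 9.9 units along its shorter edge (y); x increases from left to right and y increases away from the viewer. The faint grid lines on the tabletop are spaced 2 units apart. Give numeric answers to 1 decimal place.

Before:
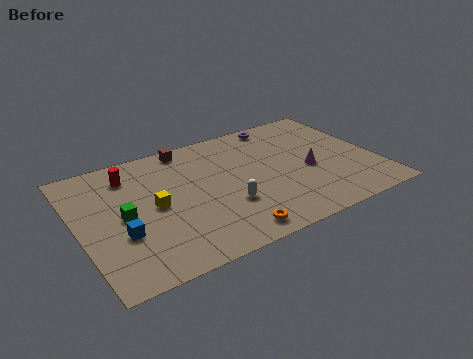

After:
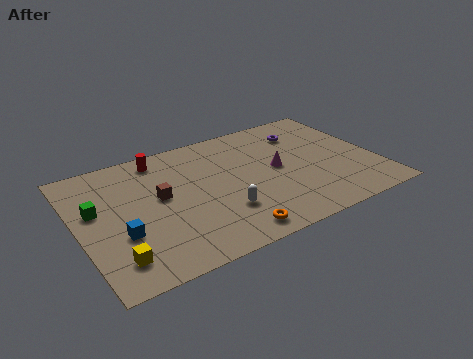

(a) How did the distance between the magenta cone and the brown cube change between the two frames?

-1.3

They were about 7.5 units apart before and 6.2 after — 1.3 units closer together.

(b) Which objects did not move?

the blue cube and the orange torus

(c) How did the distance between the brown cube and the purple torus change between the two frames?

+3.3

The distance was about 5.1 in the first image and 8.4 in the second, so they moved 3.3 units further apart.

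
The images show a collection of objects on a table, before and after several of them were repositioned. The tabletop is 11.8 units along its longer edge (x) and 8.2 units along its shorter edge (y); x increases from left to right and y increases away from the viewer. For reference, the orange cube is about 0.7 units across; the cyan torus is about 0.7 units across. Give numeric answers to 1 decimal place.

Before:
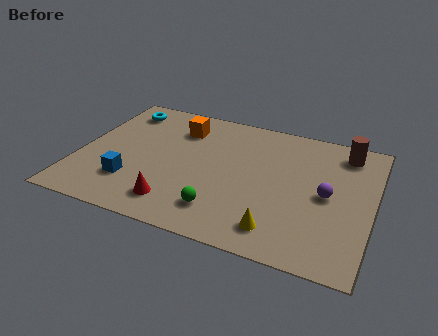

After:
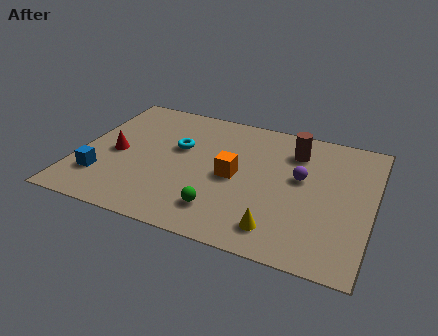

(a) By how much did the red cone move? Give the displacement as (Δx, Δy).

(-2.7, 2.3)

From the two frames, the red cone sits at roughly (4.2, 1.5) before and (1.5, 3.8) after.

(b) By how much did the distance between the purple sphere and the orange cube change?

-3.9

They were about 6.6 units apart before and 2.7 after — 3.9 units closer together.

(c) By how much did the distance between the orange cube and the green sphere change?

-2.9

Before: roughly 5.1 units apart; after: 2.2. That's 2.9 units closer together.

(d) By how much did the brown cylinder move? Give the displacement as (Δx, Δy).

(-2.0, -0.6)

The brown cylinder started near (10.5, 6.9) and ended near (8.5, 6.3).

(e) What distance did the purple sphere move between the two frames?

1.3

The purple sphere was near (10.0, 4.0) before and (8.9, 4.7) after, so it travelled √(1.1² + 0.7²) ≈ 1.3 units.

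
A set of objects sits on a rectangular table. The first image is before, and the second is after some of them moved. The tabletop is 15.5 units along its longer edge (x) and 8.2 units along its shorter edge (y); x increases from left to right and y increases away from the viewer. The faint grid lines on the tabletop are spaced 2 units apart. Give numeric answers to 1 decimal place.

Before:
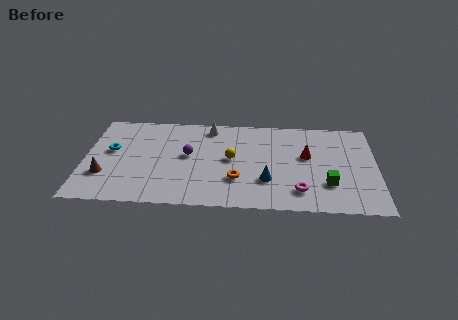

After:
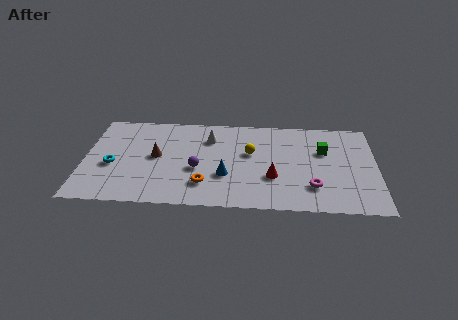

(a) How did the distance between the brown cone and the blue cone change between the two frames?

-4.6

The distance was about 8.6 in the first image and 4.0 in the second, so they moved 4.6 units closer together.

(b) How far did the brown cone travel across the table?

3.2

From (1.1, 2.5) to (3.8, 4.3), the brown cone covered √(2.7² + 1.8²) ≈ 3.2 units.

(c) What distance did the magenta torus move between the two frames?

0.8

The magenta torus moved from about (11.4, 1.7) to (12.1, 2.1), a distance of √(0.7² + 0.4²) ≈ 0.8.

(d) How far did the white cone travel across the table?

1.0

The white cone moved from about (6.6, 7.1) to (6.6, 6.1), a distance of √(0.0² + 1.0²) ≈ 1.0.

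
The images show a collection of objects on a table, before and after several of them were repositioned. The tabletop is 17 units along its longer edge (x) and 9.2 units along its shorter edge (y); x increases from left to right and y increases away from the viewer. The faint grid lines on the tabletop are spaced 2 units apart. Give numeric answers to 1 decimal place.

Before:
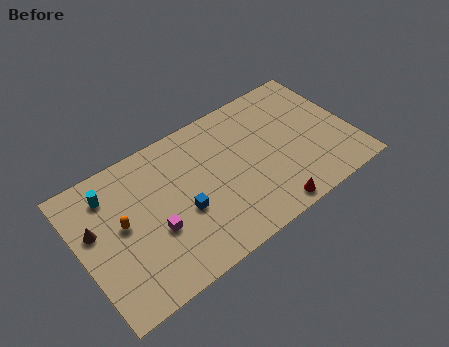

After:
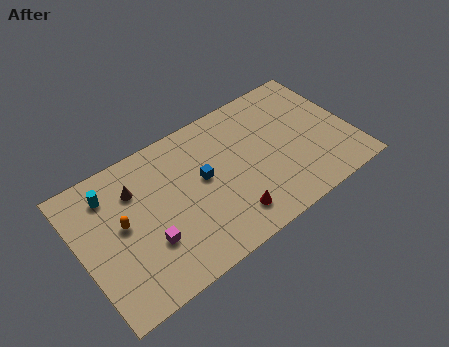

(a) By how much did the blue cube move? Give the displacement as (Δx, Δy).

(1.5, 1.4)

From the two frames, the blue cube sits at roughly (6.2, 3.7) before and (7.7, 5.1) after.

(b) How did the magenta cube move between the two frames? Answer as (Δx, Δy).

(-0.5, -0.5)

The magenta cube started near (4.4, 3.5) and ended near (3.9, 3.0).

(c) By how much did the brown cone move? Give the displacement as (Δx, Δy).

(2.7, 1.1)

The brown cone was at about (1.0, 5.6) and moved to about (3.7, 6.7).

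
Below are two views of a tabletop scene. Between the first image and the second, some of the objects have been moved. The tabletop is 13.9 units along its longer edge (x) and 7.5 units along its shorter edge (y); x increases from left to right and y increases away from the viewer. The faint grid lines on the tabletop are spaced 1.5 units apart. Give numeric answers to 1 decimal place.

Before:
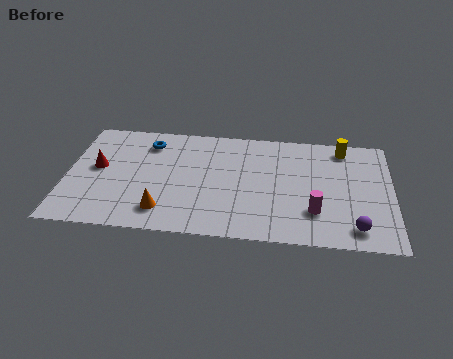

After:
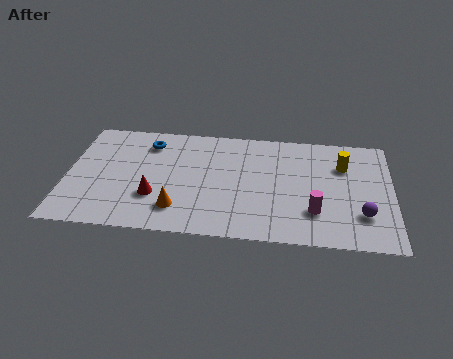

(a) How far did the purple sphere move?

0.9

From (12.3, 1.2) to (12.6, 2.1), the purple sphere covered √(0.3² + 0.9²) ≈ 0.9 units.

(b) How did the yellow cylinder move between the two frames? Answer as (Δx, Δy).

(0.0, -1.2)

The yellow cylinder started near (11.8, 6.5) and ended near (11.8, 5.3).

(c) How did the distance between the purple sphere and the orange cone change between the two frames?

-0.3

Before: roughly 8.1 units apart; after: 7.8. That's 0.3 units closer together.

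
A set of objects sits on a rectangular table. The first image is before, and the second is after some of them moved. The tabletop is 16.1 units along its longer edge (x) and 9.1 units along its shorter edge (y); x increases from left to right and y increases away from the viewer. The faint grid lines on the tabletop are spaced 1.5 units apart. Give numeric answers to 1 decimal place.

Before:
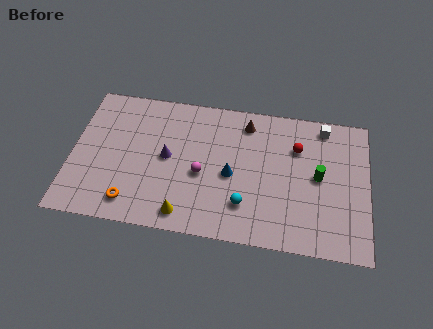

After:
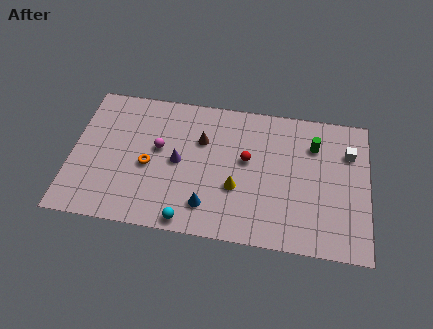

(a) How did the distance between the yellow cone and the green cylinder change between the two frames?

-2.6

Before: roughly 7.9 units apart; after: 5.3. That's 2.6 units closer together.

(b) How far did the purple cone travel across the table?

0.6

The purple cone was near (5.2, 4.7) before and (5.8, 4.5) after, so it travelled √(0.6² + 0.2²) ≈ 0.6 units.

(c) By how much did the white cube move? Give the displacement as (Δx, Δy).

(1.4, -1.5)

The white cube was at about (13.6, 8.0) and moved to about (15.0, 6.5).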